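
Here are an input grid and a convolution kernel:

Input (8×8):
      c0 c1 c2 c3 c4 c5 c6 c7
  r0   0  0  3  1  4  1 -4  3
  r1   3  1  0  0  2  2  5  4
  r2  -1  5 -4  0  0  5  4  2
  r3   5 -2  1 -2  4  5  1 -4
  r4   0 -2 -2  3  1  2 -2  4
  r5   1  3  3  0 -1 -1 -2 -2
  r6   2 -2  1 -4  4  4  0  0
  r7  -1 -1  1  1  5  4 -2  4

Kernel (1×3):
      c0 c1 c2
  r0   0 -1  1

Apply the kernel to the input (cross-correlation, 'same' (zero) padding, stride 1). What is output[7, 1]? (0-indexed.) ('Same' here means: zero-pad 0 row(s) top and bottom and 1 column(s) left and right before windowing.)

2

The receptive field on the zero-padded input at this output position is [-1 -1 1]. Elementwise product with the kernel and sum: -1·-1 + 1·1.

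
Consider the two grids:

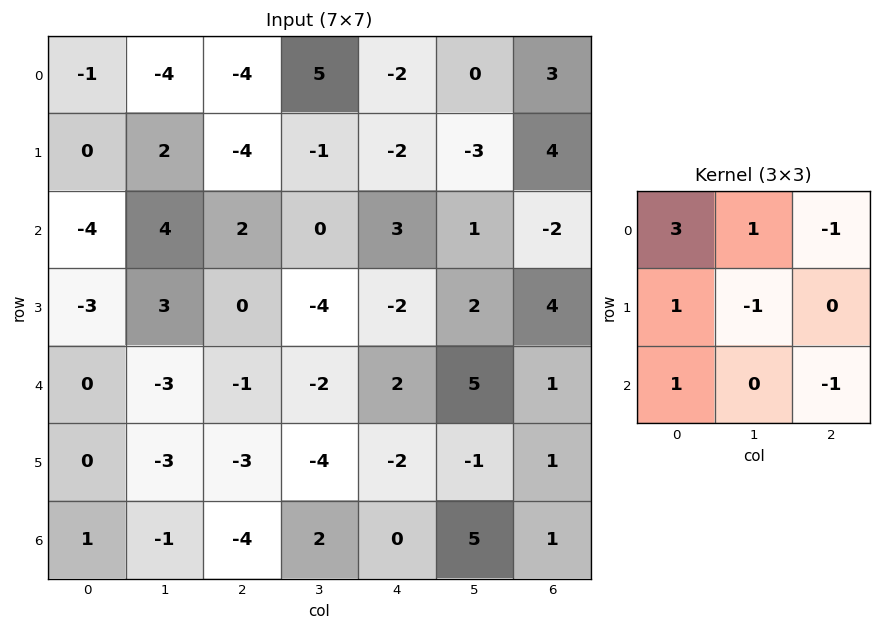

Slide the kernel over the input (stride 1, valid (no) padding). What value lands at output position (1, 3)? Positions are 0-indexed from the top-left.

-11

The receptive field on the input at this output position is [-1 -2 -3 / 0 3 1 / -4 -2 2]. Elementwise product with the kernel and sum: -1·3 + -2·1 + -3·-1 + 0·1 + 3·-1 + -4·1 + 2·-1.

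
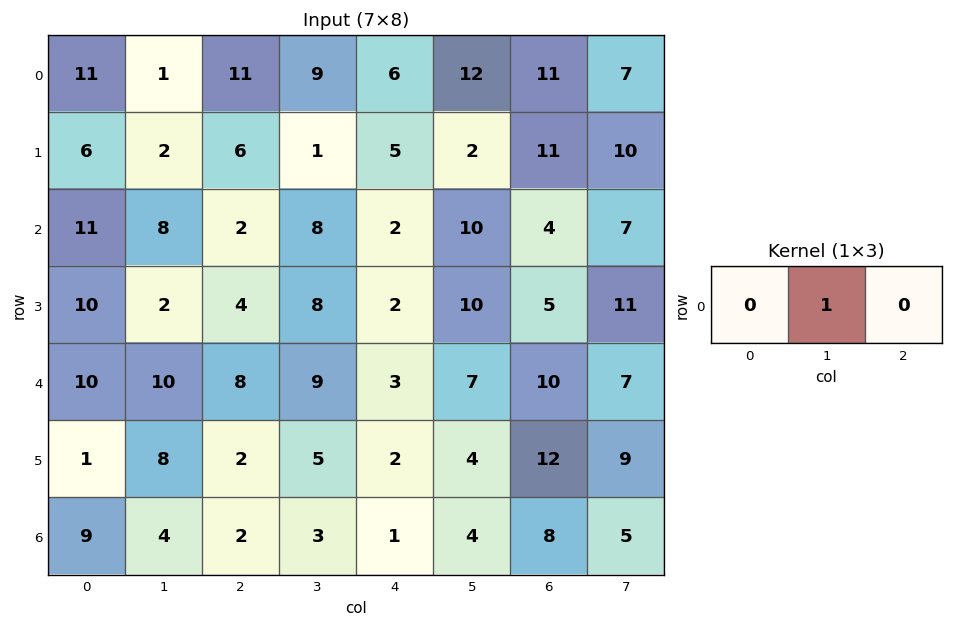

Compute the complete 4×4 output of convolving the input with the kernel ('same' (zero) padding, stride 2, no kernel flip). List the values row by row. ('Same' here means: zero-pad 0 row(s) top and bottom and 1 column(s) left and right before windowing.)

11 11 6 11
11 2 2 4
10 8 3 10
9 2 1 8

Output[0,0]: The receptive field on the zero-padded input at this output position is [0 11 1]. Elementwise product with the kernel and sum: 11·1.
Output[0,1]: The receptive field on the zero-padded input at this output position is [1 11 9]. Elementwise product with the kernel and sum: 11·1.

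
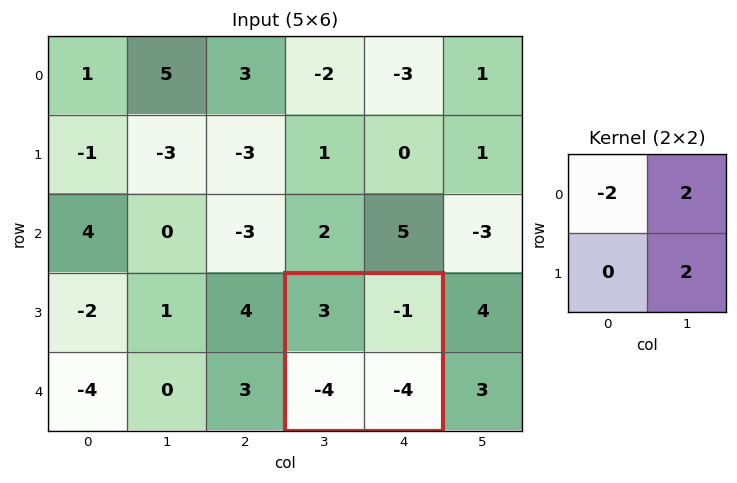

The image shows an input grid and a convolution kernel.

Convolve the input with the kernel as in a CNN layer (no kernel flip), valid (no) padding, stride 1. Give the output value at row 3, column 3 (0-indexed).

The receptive field on the input at this output position is [3 -1 / -4 -4]. Elementwise product with the kernel and sum: 3·-2 + -1·2 + -4·2.

-16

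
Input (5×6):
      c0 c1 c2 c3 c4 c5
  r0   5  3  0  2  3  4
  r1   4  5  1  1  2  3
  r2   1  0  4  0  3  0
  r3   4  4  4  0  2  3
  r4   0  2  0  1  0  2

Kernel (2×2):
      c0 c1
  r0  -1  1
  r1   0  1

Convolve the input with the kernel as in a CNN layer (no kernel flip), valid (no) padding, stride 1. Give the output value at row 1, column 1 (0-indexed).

The receptive field on the input at this output position is [5 1 / 0 4]. Elementwise product with the kernel and sum: 5·-1 + 1·1 + 4·1.

0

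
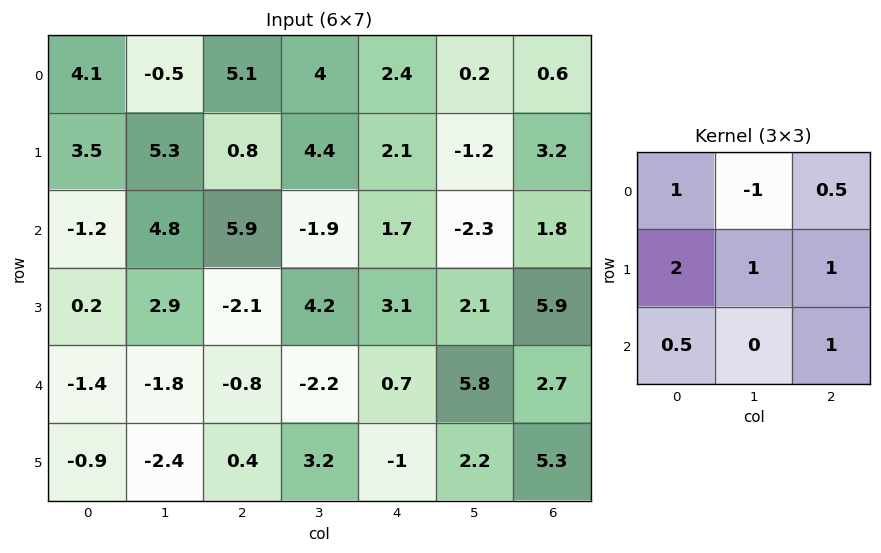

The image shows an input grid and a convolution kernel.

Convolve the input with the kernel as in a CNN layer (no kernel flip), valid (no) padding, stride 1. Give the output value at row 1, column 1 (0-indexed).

The receptive field on the input at this output position is [5.3 0.8 4.4 / 4.8 5.9 -1.9 / 2.9 -2.1 4.2]. Elementwise product with the kernel and sum: 5.3·1 + 0.8·-1 + 4.4·0.5 + 4.8·2 + 5.9·1 + -1.9·1 + 2.9·0.5 + 4.2·1.

25.95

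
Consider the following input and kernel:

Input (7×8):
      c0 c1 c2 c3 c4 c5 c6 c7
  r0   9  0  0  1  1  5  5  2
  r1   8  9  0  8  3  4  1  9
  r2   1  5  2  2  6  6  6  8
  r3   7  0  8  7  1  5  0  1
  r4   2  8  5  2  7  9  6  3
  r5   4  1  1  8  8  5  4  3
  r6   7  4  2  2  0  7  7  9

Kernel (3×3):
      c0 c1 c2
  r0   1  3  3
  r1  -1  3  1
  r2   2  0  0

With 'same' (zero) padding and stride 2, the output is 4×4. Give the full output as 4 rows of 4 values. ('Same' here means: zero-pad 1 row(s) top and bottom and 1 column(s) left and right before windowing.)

Output[0,0]: The receptive field on the zero-padded input at this output position is [0 0 0 / 0 9 0 / 0 8 9]. Elementwise product with the kernel and sum: 0·1 + 0·3 + 0·3 + 0·-1 + 9·3 + 0·1 + 0·2.

27 19 23 20
59 36 65 64
35 56 69 30
40 32 52 49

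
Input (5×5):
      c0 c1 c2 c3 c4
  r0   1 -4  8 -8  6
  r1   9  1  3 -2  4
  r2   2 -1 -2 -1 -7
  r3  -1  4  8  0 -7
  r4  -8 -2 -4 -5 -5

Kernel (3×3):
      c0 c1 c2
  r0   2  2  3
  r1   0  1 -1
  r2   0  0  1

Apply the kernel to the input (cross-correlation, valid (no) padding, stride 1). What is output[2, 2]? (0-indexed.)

The receptive field on the input at this output position is [-2 -1 -7 / 8 0 -7 / -4 -5 -5]. Elementwise product with the kernel and sum: -2·2 + -1·2 + -7·3 + 0·1 + -7·-1 + -5·1.

-25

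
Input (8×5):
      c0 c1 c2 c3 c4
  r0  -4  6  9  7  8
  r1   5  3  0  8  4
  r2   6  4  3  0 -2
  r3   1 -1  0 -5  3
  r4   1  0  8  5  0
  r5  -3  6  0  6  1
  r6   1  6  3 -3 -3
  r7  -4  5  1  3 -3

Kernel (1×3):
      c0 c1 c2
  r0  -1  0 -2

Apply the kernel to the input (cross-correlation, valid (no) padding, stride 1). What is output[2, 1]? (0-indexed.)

The receptive field on the input at this output position is [4 3 0]. Elementwise product with the kernel and sum: 4·-1 + 0·-2.

-4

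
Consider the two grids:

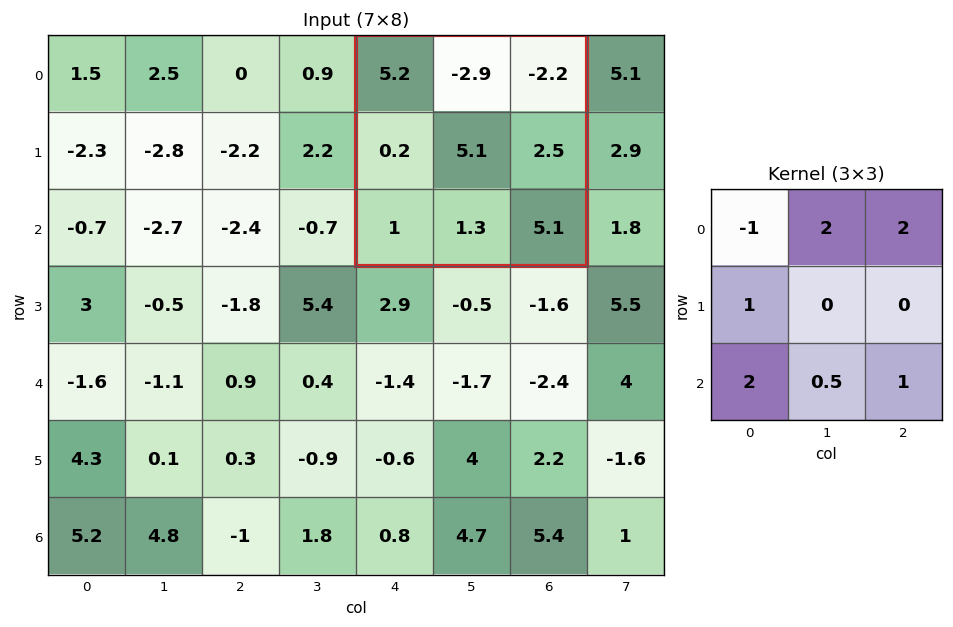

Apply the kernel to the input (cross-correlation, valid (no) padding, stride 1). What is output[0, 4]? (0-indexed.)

The receptive field on the input at this output position is [5.2 -2.9 -2.2 / 0.2 5.1 2.5 / 1 1.3 5.1]. Elementwise product with the kernel and sum: 5.2·-1 + -2.9·2 + -2.2·2 + 0.2·1 + 1·2 + 1.3·0.5 + 5.1·1.

-7.45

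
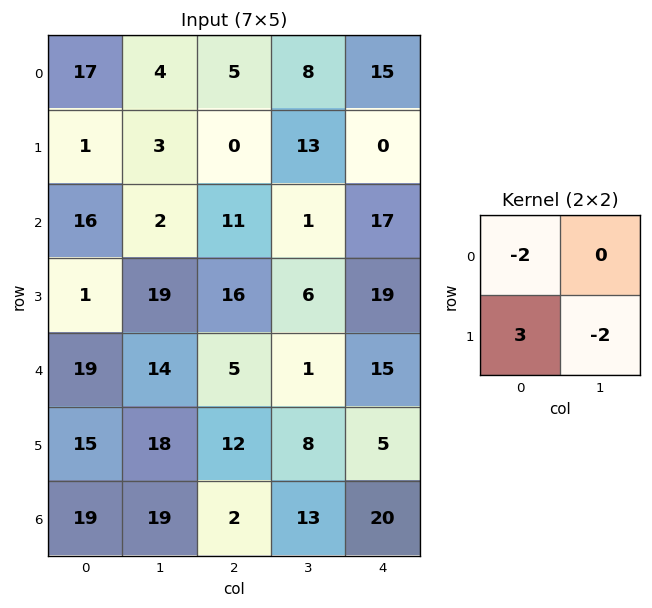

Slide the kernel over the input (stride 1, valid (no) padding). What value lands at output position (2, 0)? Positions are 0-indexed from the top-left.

The receptive field on the input at this output position is [16 2 / 1 19]. Elementwise product with the kernel and sum: 16·-2 + 1·3 + 19·-2.

-67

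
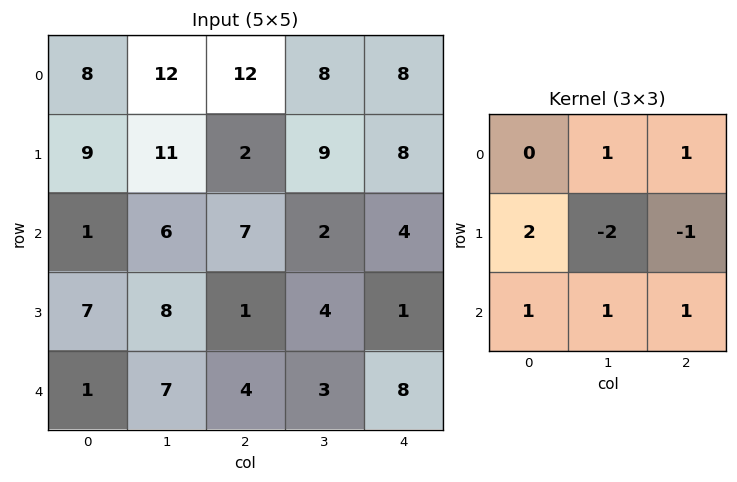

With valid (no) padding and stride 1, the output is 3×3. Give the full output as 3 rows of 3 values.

Output[0,0]: The receptive field on the input at this output position is [8 12 12 / 9 11 2 / 1 6 7]. Elementwise product with the kernel and sum: 12·1 + 12·1 + 9·2 + 11·-2 + 2·-1 + 1·1 + 6·1 + 7·1.
Output[0,1]: The receptive field on the input at this output position is [12 12 8 / 11 2 9 / 6 7 2]. Elementwise product with the kernel and sum: 12·1 + 8·1 + 11·2 + 2·-2 + 9·-1 + 6·1 + 7·1 + 2·1.

32 44 7
12 20 29
22 33 14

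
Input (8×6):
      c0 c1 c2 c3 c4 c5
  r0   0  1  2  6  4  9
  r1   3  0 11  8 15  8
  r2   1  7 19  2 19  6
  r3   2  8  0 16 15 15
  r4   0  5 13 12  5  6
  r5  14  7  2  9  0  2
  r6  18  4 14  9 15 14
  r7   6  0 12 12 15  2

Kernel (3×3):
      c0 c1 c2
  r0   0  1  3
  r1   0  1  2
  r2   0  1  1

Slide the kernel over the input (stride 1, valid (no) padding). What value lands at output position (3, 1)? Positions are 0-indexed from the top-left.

The receptive field on the input at this output position is [8 0 16 / 5 13 12 / 7 2 9]. Elementwise product with the kernel and sum: 0·1 + 16·3 + 13·1 + 12·2 + 2·1 + 9·1.

96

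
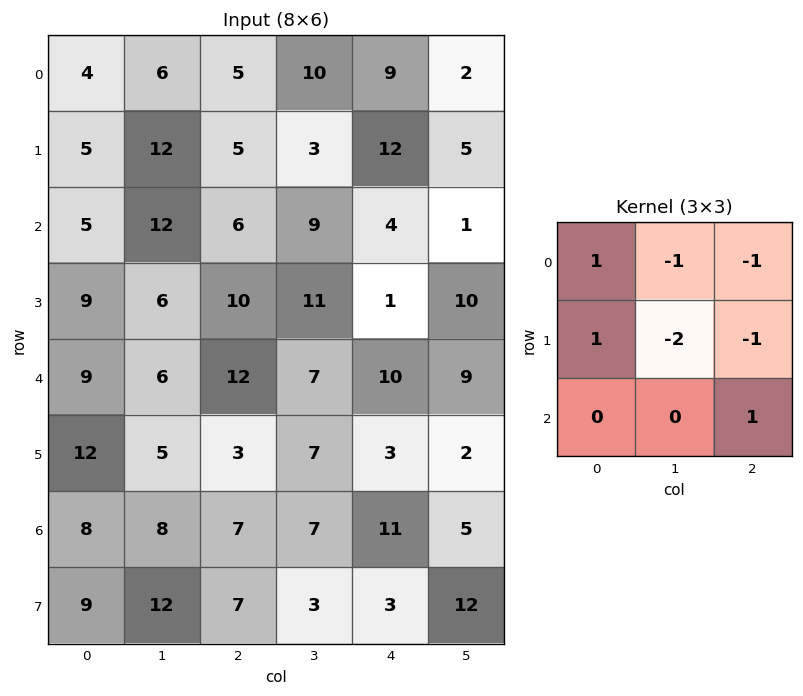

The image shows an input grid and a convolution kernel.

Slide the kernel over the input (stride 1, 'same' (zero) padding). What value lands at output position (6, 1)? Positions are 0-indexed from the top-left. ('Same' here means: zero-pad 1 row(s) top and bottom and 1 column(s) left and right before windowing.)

-4

The receptive field on the zero-padded input at this output position is [12 5 3 / 8 8 7 / 9 12 7]. Elementwise product with the kernel and sum: 12·1 + 5·-1 + 3·-1 + 8·1 + 8·-2 + 7·-1 + 7·1.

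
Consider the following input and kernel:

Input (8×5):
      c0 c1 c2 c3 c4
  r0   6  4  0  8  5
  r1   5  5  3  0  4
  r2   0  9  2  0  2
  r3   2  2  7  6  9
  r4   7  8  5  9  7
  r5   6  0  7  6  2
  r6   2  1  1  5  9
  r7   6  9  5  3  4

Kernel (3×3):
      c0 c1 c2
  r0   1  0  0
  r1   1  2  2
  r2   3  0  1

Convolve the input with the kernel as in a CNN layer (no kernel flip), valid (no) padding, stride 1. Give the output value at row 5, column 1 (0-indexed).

43

The receptive field on the input at this output position is [0 7 6 / 1 1 5 / 9 5 3]. Elementwise product with the kernel and sum: 0·1 + 1·1 + 1·2 + 5·2 + 9·3 + 3·1.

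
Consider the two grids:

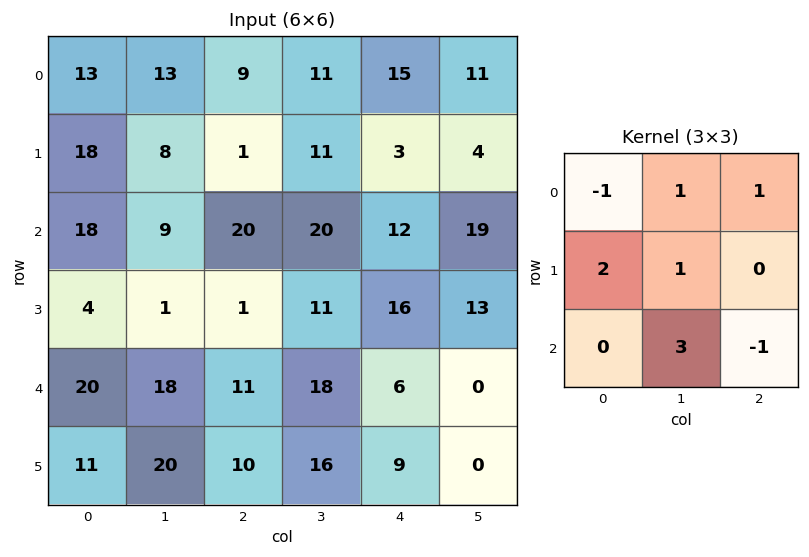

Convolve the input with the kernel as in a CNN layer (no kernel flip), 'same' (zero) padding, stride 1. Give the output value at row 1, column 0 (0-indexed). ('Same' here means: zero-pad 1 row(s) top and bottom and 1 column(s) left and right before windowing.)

89

The receptive field on the zero-padded input at this output position is [0 13 13 / 0 18 8 / 0 18 9]. Elementwise product with the kernel and sum: 0·-1 + 13·1 + 13·1 + 0·2 + 18·1 + 18·3 + 9·-1.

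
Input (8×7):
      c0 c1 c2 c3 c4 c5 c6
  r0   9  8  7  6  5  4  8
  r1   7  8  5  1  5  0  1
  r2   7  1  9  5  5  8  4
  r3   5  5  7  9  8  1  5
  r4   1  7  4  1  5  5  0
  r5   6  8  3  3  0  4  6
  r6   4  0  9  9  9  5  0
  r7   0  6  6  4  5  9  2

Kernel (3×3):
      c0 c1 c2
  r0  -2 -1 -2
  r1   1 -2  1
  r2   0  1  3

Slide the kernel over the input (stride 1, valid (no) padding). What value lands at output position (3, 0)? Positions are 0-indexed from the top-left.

The receptive field on the input at this output position is [5 5 7 / 1 7 4 / 6 8 3]. Elementwise product with the kernel and sum: 5·-2 + 5·-1 + 7·-2 + 1·1 + 7·-2 + 4·1 + 8·1 + 3·3.

-21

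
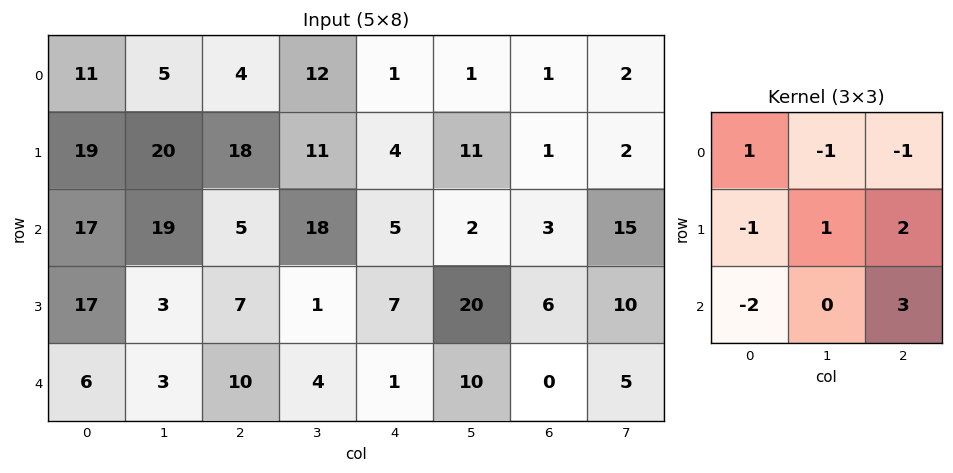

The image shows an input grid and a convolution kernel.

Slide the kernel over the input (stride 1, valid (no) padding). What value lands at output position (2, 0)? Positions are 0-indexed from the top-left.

11

The receptive field on the input at this output position is [17 19 5 / 17 3 7 / 6 3 10]. Elementwise product with the kernel and sum: 17·1 + 19·-1 + 5·-1 + 17·-1 + 3·1 + 7·2 + 6·-2 + 10·3.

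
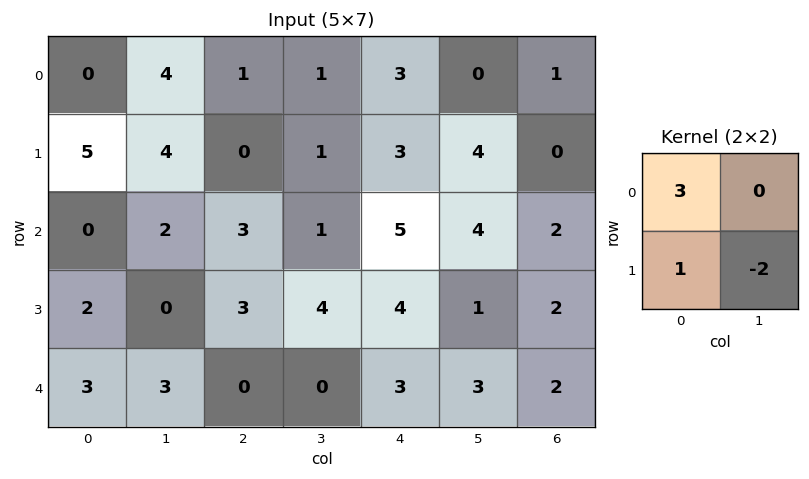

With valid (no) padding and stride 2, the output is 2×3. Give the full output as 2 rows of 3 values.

Output[0,0]: The receptive field on the input at this output position is [0 4 / 5 4]. Elementwise product with the kernel and sum: 0·3 + 5·1 + 4·-2.
Output[0,1]: The receptive field on the input at this output position is [1 1 / 0 1]. Elementwise product with the kernel and sum: 1·3 + 0·1 + 1·-2.

-3 1 4
2 4 17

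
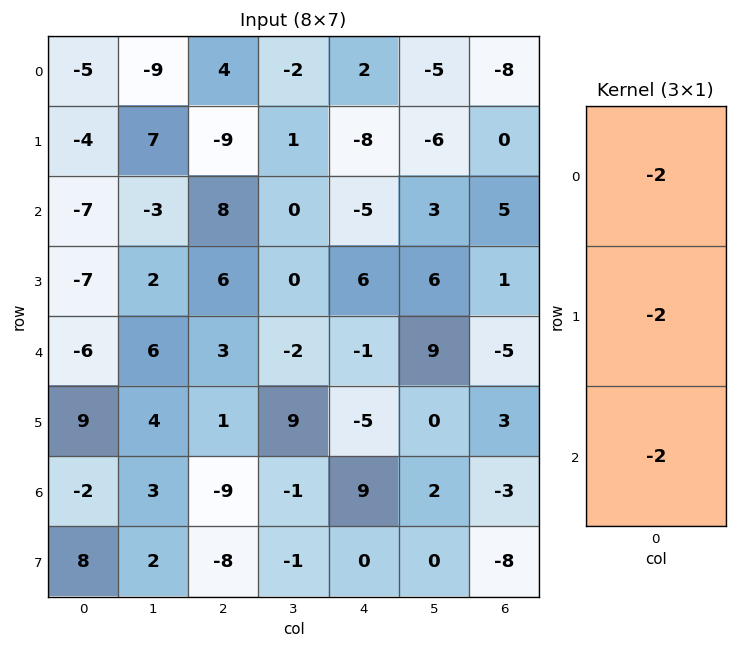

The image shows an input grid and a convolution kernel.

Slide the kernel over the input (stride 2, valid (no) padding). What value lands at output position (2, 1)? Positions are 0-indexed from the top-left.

10

The receptive field on the input at this output position is [3 / 1 / -9]. Elementwise product with the kernel and sum: 3·-2 + 1·-2 + -9·-2.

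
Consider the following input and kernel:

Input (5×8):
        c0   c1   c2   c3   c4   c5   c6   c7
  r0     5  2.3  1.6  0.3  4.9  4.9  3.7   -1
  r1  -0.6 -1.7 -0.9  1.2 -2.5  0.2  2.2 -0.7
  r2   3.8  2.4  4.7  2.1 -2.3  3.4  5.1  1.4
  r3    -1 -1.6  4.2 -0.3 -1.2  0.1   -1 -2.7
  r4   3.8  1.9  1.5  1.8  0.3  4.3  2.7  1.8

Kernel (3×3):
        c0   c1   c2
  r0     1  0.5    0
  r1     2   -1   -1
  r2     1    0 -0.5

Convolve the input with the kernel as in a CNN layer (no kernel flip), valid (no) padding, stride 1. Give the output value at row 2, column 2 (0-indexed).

17

The receptive field on the input at this output position is [4.7 2.1 -2.3 / 4.2 -0.3 -1.2 / 1.5 1.8 0.3]. Elementwise product with the kernel and sum: 4.7·1 + 2.1·0.5 + 4.2·2 + -0.3·-1 + -1.2·-1 + 1.5·1 + 0.3·-0.5.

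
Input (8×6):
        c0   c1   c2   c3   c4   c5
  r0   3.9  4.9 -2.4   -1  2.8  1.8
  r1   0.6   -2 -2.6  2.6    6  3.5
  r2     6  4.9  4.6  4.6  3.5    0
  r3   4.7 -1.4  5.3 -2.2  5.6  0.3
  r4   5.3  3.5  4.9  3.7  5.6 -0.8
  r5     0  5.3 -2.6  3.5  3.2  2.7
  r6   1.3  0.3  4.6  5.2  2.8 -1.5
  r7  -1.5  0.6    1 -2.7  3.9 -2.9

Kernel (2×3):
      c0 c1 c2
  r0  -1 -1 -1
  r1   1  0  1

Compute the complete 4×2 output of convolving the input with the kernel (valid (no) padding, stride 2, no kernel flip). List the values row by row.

-8.4 4
-5.5 -1.8
-16.3 -13.6
-6.7 -7.7

Output[0,0]: The receptive field on the input at this output position is [3.9 4.9 -2.4 / 0.6 -2 -2.6]. Elementwise product with the kernel and sum: 3.9·-1 + 4.9·-1 + -2.4·-1 + 0.6·1 + -2.6·1.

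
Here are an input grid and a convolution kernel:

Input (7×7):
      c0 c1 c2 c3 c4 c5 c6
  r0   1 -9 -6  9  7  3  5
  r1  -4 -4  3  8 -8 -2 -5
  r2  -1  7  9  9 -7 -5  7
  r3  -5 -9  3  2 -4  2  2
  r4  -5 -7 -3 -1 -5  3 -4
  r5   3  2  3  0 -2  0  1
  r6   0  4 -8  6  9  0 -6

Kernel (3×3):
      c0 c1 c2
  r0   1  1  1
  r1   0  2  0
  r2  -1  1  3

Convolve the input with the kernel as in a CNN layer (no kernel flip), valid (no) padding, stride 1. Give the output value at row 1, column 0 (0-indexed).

14

The receptive field on the input at this output position is [-4 -4 3 / -1 7 9 / -5 -9 3]. Elementwise product with the kernel and sum: -4·1 + -4·1 + 3·1 + 7·2 + -5·-1 + -9·1 + 3·3.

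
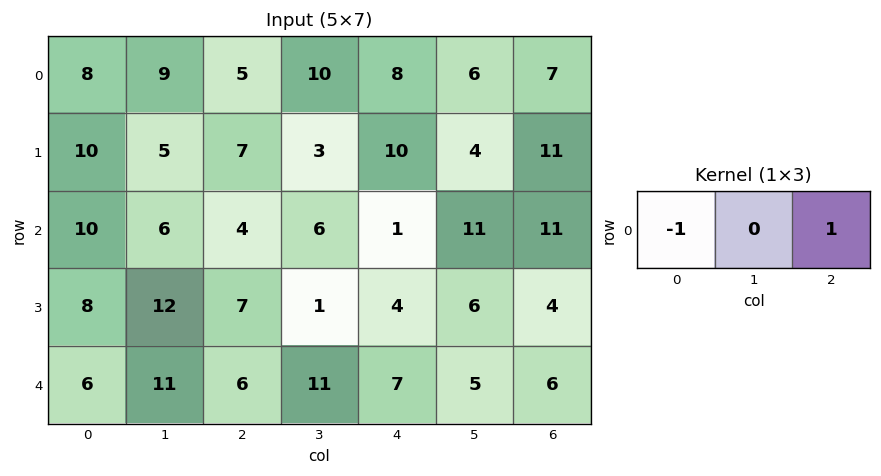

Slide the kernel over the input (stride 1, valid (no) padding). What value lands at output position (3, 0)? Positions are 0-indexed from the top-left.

-1

The receptive field on the input at this output position is [8 12 7]. Elementwise product with the kernel and sum: 8·-1 + 7·1.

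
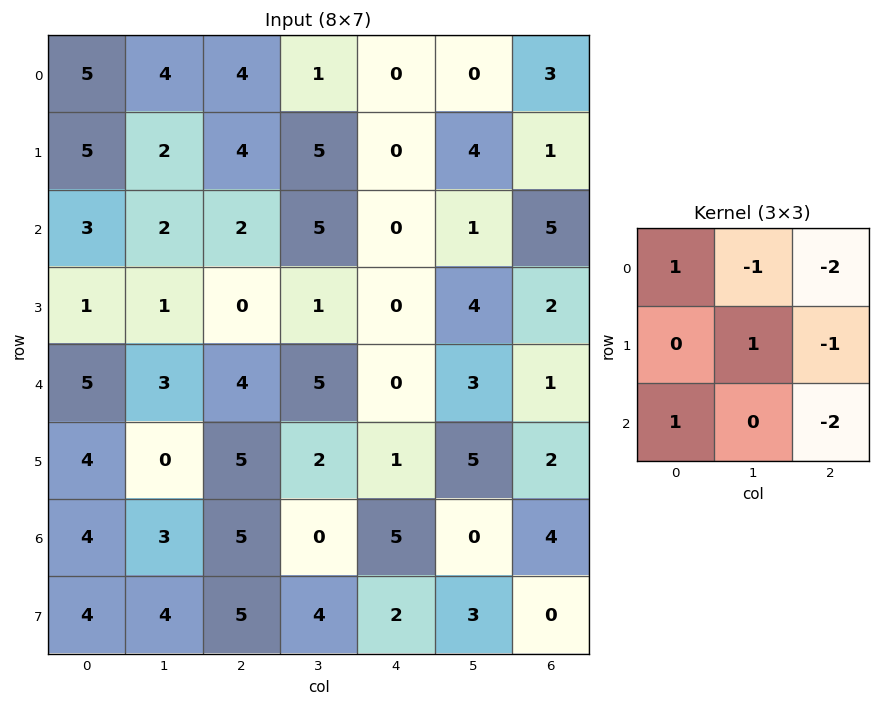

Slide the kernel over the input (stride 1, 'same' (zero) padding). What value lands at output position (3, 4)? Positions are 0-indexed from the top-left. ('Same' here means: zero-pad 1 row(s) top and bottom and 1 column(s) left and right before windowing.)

-2

The receptive field on the zero-padded input at this output position is [5 0 1 / 1 0 4 / 5 0 3]. Elementwise product with the kernel and sum: 5·1 + 0·-1 + 1·-2 + 0·1 + 4·-1 + 5·1 + 3·-2.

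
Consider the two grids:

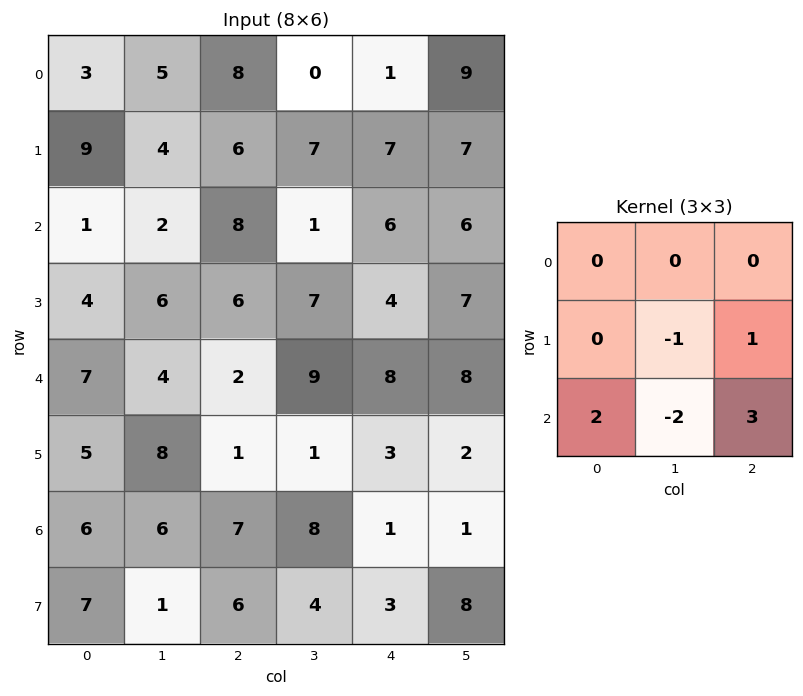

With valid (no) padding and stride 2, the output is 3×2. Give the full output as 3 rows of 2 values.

24 32
12 7
14 3

Output[0,0]: The receptive field on the input at this output position is [3 5 8 / 9 4 6 / 1 2 8]. Elementwise product with the kernel and sum: 4·-1 + 6·1 + 1·2 + 2·-2 + 8·3.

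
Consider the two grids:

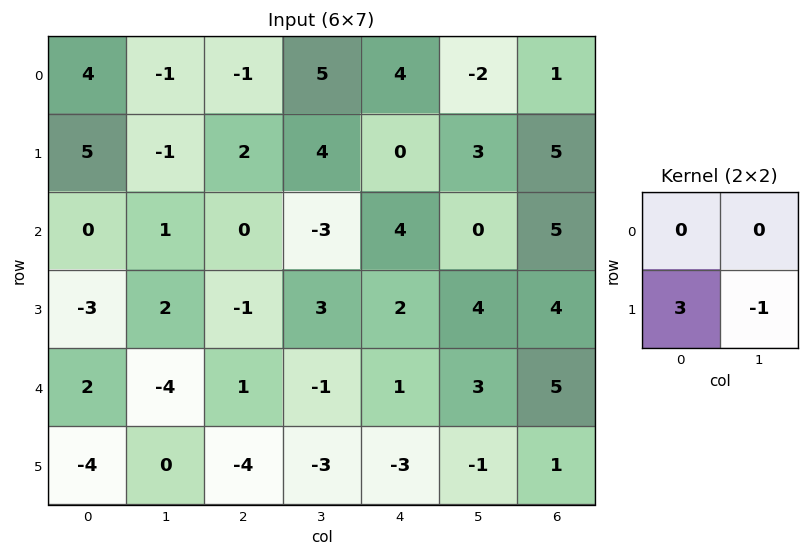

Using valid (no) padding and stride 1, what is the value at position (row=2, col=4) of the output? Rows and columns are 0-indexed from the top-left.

The receptive field on the input at this output position is [4 0 / 2 4]. Elementwise product with the kernel and sum: 2·3 + 4·-1.

2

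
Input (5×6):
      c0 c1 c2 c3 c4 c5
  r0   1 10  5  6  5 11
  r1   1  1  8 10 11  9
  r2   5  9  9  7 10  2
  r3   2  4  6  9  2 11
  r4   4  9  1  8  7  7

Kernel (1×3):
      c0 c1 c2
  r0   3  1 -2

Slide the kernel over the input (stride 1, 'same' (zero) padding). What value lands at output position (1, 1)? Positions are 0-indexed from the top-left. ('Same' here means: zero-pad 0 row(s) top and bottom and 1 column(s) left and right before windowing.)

-12

The receptive field on the zero-padded input at this output position is [1 1 8]. Elementwise product with the kernel and sum: 1·3 + 1·1 + 8·-2.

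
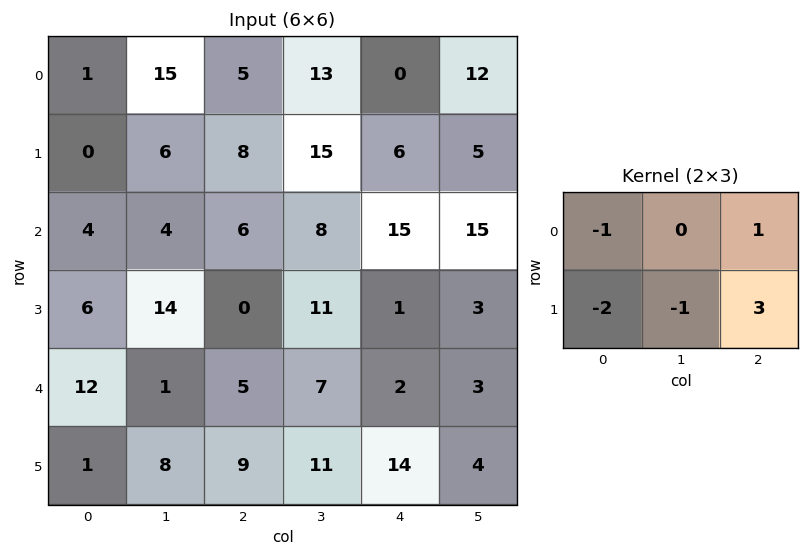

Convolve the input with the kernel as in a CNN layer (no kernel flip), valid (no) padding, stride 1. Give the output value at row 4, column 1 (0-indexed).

14

The receptive field on the input at this output position is [1 5 7 / 8 9 11]. Elementwise product with the kernel and sum: 1·-1 + 7·1 + 8·-2 + 9·-1 + 11·3.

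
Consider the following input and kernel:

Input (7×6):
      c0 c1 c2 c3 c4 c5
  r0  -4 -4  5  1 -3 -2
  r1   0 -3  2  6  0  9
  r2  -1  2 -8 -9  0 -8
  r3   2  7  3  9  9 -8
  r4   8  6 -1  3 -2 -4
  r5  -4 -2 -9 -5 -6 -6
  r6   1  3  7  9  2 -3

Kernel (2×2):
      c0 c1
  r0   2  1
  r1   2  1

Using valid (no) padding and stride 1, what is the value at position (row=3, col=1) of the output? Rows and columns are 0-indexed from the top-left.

The receptive field on the input at this output position is [7 3 / 6 -1]. Elementwise product with the kernel and sum: 7·2 + 3·1 + 6·2 + -1·1.

28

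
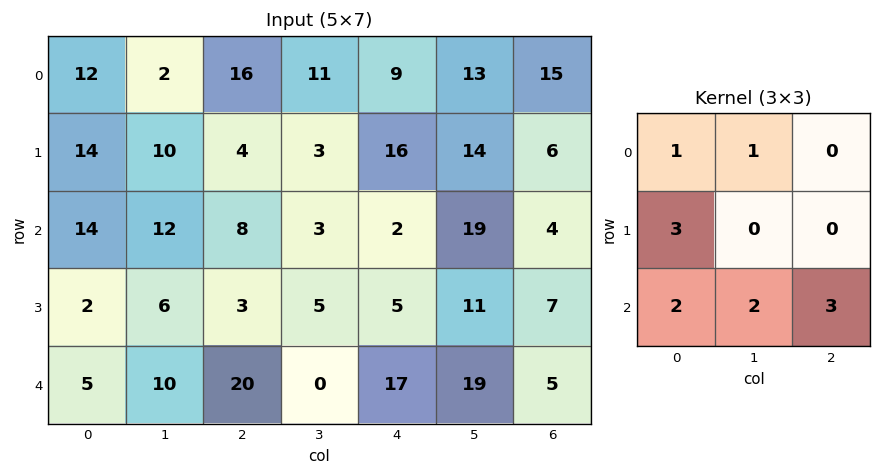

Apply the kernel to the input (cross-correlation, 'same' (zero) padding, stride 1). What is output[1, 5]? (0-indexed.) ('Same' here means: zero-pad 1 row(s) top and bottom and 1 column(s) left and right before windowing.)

124

The receptive field on the zero-padded input at this output position is [9 13 15 / 16 14 6 / 2 19 4]. Elementwise product with the kernel and sum: 9·1 + 13·1 + 16·3 + 2·2 + 19·2 + 4·3.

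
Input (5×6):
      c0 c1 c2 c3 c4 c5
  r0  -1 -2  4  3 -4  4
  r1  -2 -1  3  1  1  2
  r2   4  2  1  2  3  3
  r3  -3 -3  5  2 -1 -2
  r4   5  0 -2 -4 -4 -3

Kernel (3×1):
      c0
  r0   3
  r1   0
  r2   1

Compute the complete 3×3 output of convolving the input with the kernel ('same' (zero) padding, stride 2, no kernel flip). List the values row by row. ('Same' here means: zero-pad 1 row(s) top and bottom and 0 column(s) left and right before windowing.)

-2 3 1
-9 14 2
-9 15 -3

Output[0,0]: The receptive field on the zero-padded input at this output position is [0 / -1 / -2]. Elementwise product with the kernel and sum: 0·3 + -2·1.
Output[0,1]: The receptive field on the zero-padded input at this output position is [0 / 4 / 3]. Elementwise product with the kernel and sum: 0·3 + 3·1.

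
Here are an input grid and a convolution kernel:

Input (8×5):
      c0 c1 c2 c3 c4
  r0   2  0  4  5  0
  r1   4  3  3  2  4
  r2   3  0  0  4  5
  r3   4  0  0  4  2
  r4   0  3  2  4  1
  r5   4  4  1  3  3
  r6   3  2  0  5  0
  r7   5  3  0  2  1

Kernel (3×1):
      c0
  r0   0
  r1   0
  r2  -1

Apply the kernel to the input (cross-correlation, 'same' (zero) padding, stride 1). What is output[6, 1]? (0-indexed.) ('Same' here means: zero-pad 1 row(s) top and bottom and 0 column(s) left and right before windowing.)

The receptive field on the zero-padded input at this output position is [4 / 2 / 3]. Elementwise product with the kernel and sum: 3·-1.

-3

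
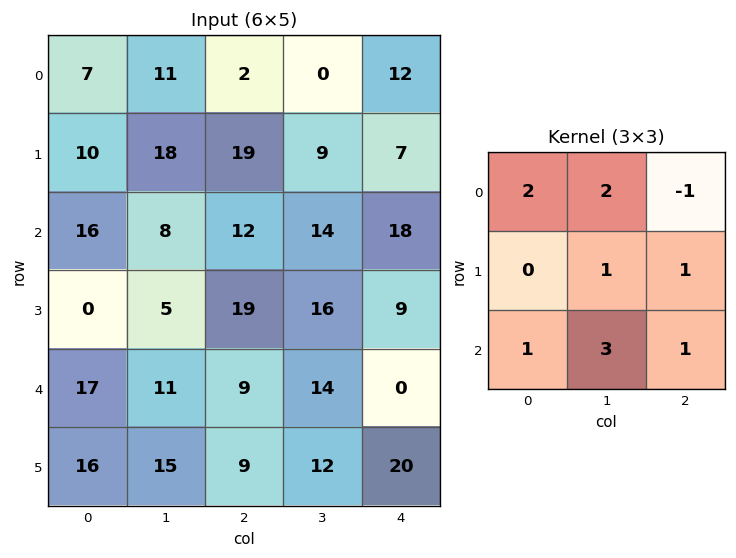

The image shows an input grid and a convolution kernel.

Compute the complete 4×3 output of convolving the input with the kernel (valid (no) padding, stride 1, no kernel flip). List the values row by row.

Output[0,0]: The receptive field on the input at this output position is [7 11 2 / 10 18 19 / 16 8 12]. Elementwise product with the kernel and sum: 7·2 + 11·2 + 2·-1 + 18·1 + 19·1 + 16·1 + 8·3 + 12·1.

123 112 80
91 169 157
119 113 110
81 109 140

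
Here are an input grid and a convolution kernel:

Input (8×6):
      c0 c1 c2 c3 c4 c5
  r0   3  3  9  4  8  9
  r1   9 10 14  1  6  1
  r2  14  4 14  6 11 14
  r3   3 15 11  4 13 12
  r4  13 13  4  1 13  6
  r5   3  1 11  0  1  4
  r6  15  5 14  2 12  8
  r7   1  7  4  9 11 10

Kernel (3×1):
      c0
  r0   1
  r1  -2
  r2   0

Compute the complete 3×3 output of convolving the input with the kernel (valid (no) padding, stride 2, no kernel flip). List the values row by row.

-15 -19 -4
8 -8 -15
7 -18 11

Output[0,0]: The receptive field on the input at this output position is [3 / 9 / 14]. Elementwise product with the kernel and sum: 3·1 + 9·-2.
Output[0,1]: The receptive field on the input at this output position is [9 / 14 / 14]. Elementwise product with the kernel and sum: 9·1 + 14·-2.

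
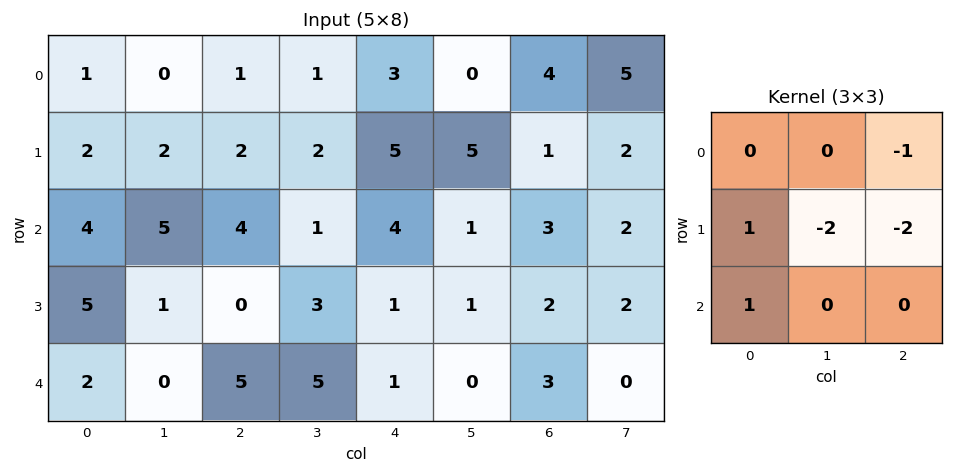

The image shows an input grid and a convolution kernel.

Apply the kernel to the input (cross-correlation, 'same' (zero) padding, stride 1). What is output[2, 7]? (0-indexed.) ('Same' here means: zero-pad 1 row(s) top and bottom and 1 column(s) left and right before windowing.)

The receptive field on the zero-padded input at this output position is [1 2 0 / 3 2 0 / 2 2 0]. Elementwise product with the kernel and sum: 0·-1 + 3·1 + 2·-2 + 0·-2 + 2·1.

1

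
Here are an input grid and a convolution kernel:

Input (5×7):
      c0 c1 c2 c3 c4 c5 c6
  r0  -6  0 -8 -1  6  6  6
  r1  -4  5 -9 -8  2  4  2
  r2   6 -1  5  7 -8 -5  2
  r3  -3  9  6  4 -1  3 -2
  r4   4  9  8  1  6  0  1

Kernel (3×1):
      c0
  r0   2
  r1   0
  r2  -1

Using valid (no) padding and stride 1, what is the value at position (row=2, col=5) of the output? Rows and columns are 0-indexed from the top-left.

-10

The receptive field on the input at this output position is [-5 / 3 / 0]. Elementwise product with the kernel and sum: -5·2 + 0·-1.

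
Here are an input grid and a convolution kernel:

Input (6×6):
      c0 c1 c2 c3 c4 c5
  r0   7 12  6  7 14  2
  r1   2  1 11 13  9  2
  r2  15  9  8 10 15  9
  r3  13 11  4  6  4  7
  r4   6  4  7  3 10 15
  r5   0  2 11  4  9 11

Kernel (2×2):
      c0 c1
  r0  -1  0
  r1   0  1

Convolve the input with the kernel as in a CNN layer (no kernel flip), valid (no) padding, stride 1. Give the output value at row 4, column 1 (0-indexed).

7

The receptive field on the input at this output position is [4 7 / 2 11]. Elementwise product with the kernel and sum: 4·-1 + 11·1.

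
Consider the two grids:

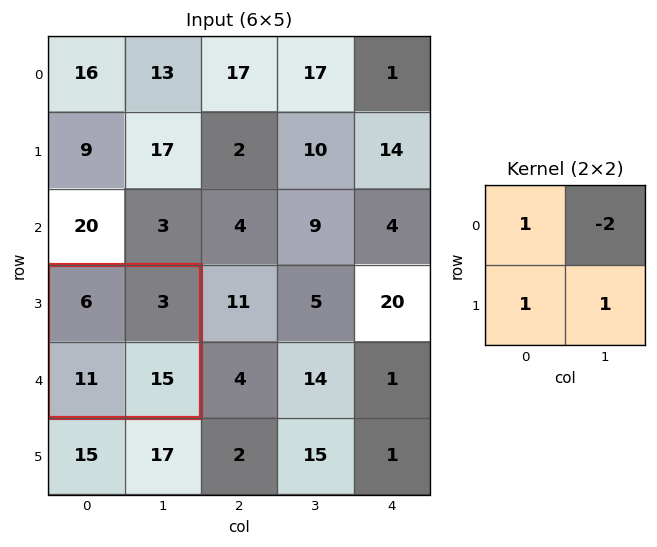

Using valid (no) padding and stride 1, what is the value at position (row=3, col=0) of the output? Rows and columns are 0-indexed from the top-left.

The receptive field on the input at this output position is [6 3 / 11 15]. Elementwise product with the kernel and sum: 6·1 + 3·-2 + 11·1 + 15·1.

26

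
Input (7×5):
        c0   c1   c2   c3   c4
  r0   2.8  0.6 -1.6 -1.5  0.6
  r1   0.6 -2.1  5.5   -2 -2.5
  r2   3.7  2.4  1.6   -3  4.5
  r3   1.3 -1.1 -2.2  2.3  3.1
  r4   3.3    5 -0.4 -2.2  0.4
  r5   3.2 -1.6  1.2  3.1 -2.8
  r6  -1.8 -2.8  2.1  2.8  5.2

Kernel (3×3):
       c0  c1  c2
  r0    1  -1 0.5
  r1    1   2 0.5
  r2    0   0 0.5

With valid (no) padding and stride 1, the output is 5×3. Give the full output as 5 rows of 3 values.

Output[0,0]: The receptive field on the input at this output position is [2.8 0.6 -1.6 / 0.6 -2.1 5.5 / 3.7 2.4 1.6]. Elementwise product with the kernel and sum: 2.8·1 + 0.6·-1 + -1.6·0.5 + 0.6·1 + -2.1·2 + 5.5·0.5 + 1.6·0.5.

1.35 7.85 2.7
13.65 -3.35 5.65
-0.1 -6.15 11
15 6.9 -8.95
-0.25 8.05 10.6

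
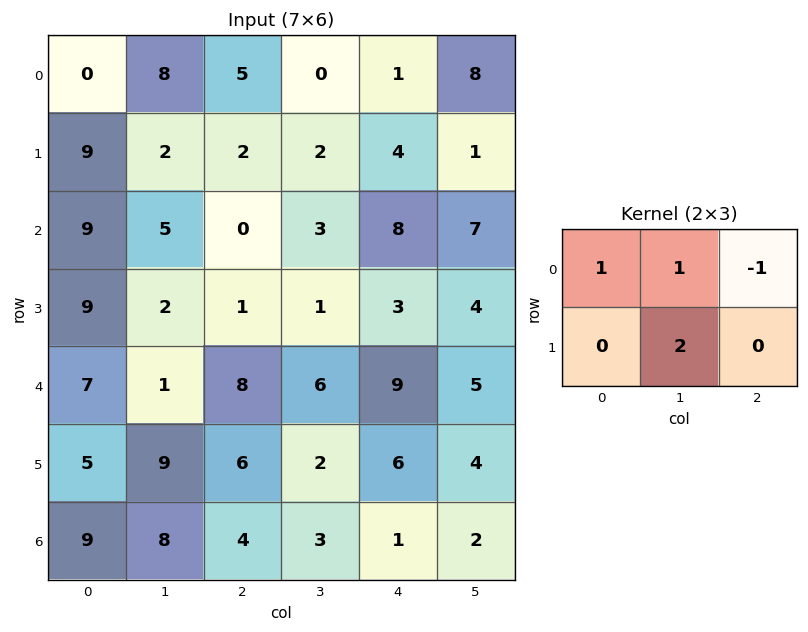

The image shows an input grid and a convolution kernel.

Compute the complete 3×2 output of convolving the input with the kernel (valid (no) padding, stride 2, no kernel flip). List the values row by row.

7 8
18 -3
18 9

Output[0,0]: The receptive field on the input at this output position is [0 8 5 / 9 2 2]. Elementwise product with the kernel and sum: 0·1 + 8·1 + 5·-1 + 2·2.
Output[0,1]: The receptive field on the input at this output position is [5 0 1 / 2 2 4]. Elementwise product with the kernel and sum: 5·1 + 0·1 + 1·-1 + 2·2.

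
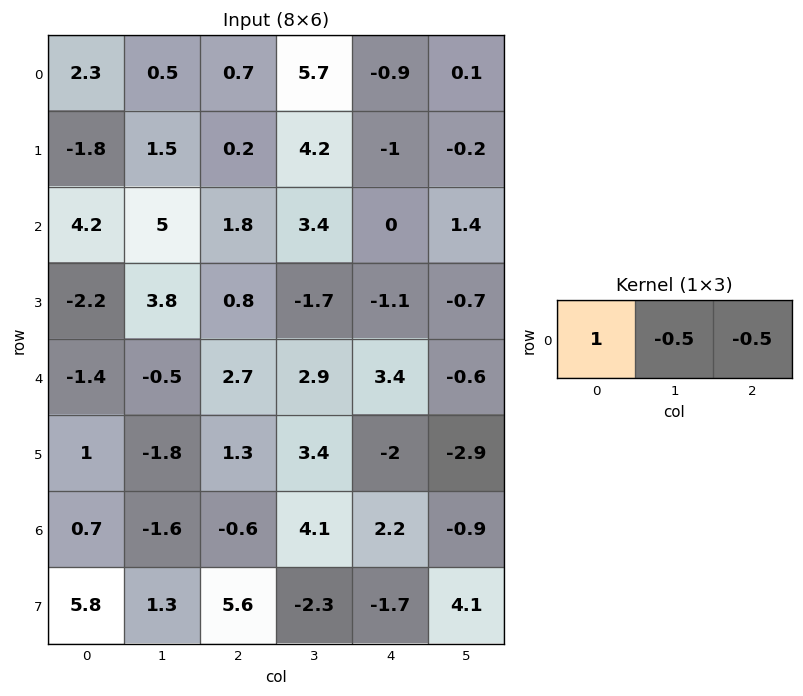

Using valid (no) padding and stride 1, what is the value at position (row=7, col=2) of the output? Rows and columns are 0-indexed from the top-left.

7.6

The receptive field on the input at this output position is [5.6 -2.3 -1.7]. Elementwise product with the kernel and sum: 5.6·1 + -2.3·-0.5 + -1.7·-0.5.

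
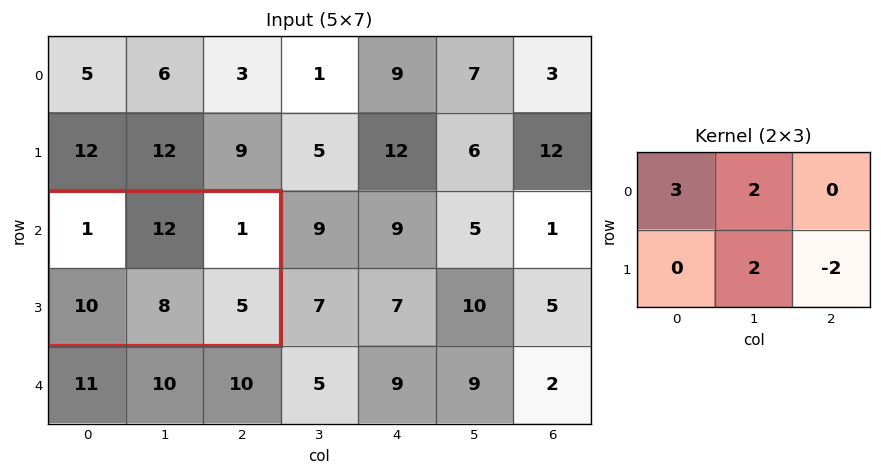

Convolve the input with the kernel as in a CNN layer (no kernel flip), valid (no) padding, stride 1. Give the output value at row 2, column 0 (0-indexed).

33

The receptive field on the input at this output position is [1 12 1 / 10 8 5]. Elementwise product with the kernel and sum: 1·3 + 12·2 + 8·2 + 5·-2.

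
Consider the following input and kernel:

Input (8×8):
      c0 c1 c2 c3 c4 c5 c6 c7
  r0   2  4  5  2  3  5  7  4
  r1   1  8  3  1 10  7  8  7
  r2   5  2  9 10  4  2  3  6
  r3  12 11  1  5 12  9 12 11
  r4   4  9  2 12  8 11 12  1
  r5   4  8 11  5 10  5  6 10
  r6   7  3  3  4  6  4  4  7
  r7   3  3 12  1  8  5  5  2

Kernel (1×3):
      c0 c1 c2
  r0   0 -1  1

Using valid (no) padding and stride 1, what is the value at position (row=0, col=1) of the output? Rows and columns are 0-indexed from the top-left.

The receptive field on the input at this output position is [4 5 2]. Elementwise product with the kernel and sum: 5·-1 + 2·1.

-3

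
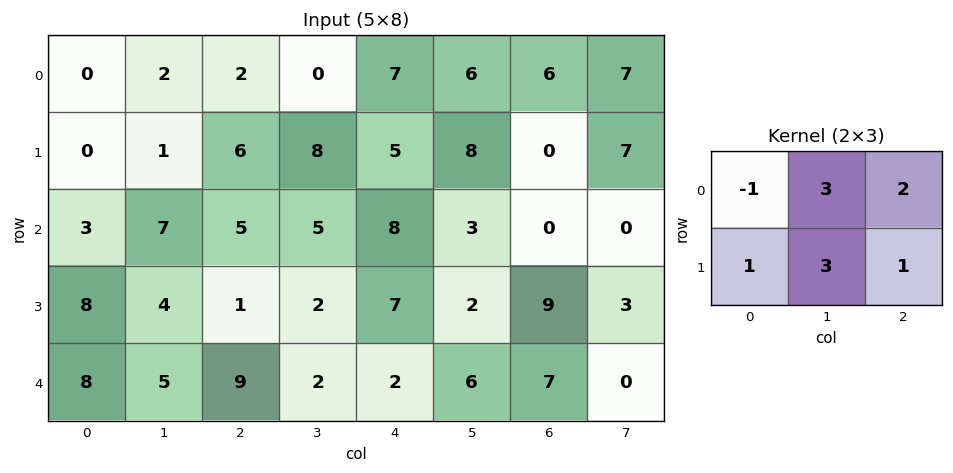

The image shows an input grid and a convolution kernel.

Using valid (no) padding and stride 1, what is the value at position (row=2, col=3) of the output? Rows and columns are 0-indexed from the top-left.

The receptive field on the input at this output position is [5 8 3 / 2 7 2]. Elementwise product with the kernel and sum: 5·-1 + 8·3 + 3·2 + 2·1 + 7·3 + 2·1.

50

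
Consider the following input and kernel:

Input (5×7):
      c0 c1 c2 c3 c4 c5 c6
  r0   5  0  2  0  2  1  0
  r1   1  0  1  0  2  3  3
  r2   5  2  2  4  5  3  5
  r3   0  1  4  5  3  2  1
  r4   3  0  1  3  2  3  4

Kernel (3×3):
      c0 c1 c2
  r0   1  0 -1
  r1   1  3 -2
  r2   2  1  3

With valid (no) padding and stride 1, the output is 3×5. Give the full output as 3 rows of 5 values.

20 21 20 21 35
20 21 25 29 14
7 11 21 28 26

Output[0,0]: The receptive field on the input at this output position is [5 0 2 / 1 0 1 / 5 2 2]. Elementwise product with the kernel and sum: 5·1 + 2·-1 + 1·1 + 0·3 + 1·-2 + 5·2 + 2·1 + 2·3.
Output[0,1]: The receptive field on the input at this output position is [0 2 0 / 0 1 0 / 2 2 4]. Elementwise product with the kernel and sum: 0·1 + 0·-1 + 0·1 + 1·3 + 0·-2 + 2·2 + 2·1 + 4·3.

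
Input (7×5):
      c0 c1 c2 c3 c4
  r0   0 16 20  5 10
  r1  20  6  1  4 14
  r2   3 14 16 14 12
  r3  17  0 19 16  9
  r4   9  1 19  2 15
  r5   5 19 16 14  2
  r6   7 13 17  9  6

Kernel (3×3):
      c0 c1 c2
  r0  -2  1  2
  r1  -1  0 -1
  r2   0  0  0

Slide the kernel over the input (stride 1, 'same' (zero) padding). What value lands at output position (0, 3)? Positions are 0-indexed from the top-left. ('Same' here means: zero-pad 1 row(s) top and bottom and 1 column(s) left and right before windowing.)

-30

The receptive field on the zero-padded input at this output position is [0 0 0 / 20 5 10 / 1 4 14]. Elementwise product with the kernel and sum: 0·-2 + 0·1 + 0·2 + 20·-1 + 10·-1.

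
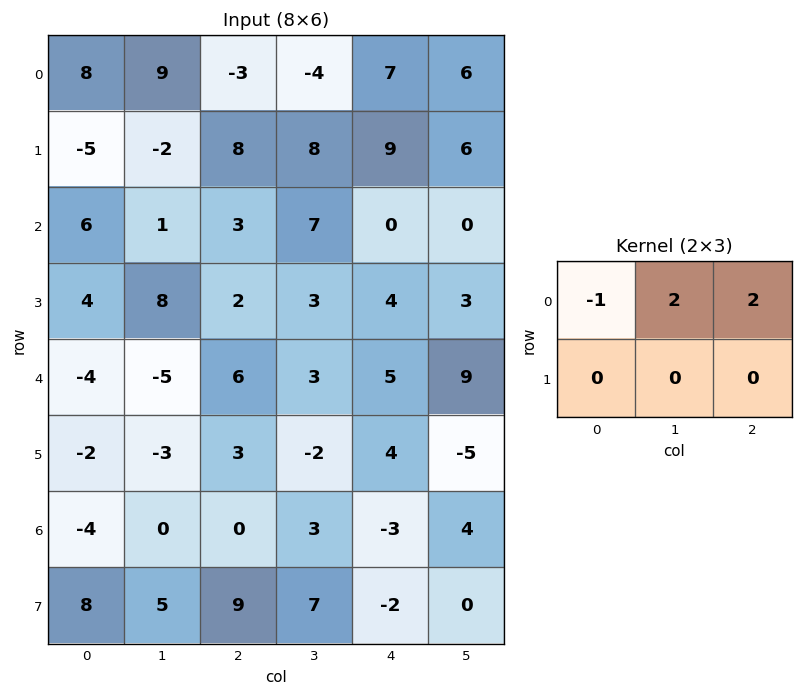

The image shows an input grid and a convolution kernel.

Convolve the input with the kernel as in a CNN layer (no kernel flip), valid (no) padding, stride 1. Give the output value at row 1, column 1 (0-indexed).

The receptive field on the input at this output position is [-2 8 8 / 1 3 7]. Elementwise product with the kernel and sum: -2·-1 + 8·2 + 8·2.

34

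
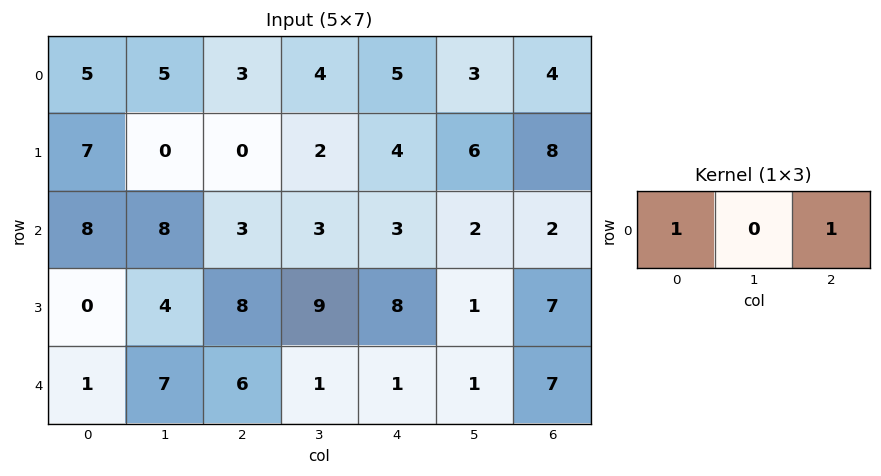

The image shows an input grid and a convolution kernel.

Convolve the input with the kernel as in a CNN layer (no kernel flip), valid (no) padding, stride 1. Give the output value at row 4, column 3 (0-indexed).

2

The receptive field on the input at this output position is [1 1 1]. Elementwise product with the kernel and sum: 1·1 + 1·1.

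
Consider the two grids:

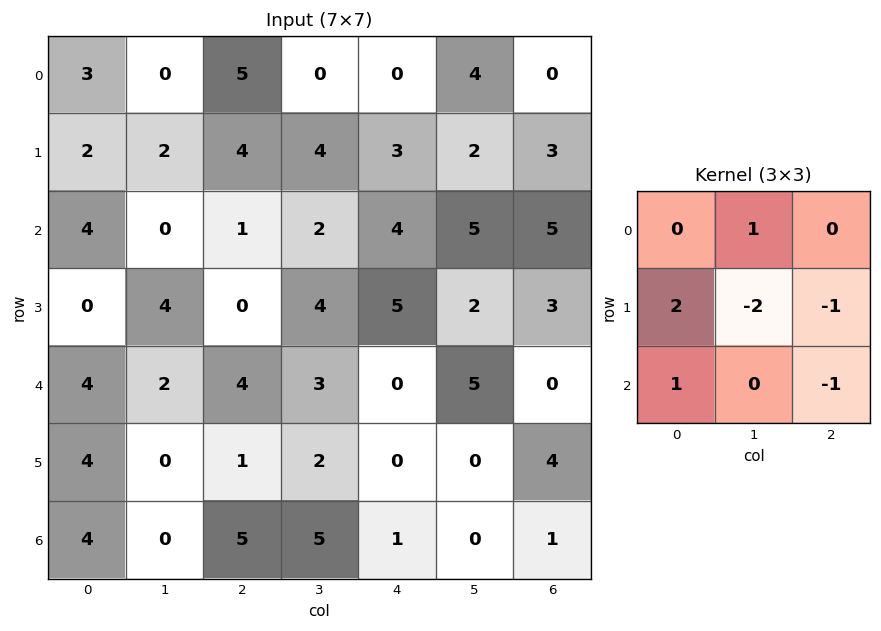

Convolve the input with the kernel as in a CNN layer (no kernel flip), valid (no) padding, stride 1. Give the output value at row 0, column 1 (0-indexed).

-5

The receptive field on the input at this output position is [0 5 0 / 2 4 4 / 0 1 2]. Elementwise product with the kernel and sum: 5·1 + 2·2 + 4·-2 + 4·-1 + 0·1 + 2·-1.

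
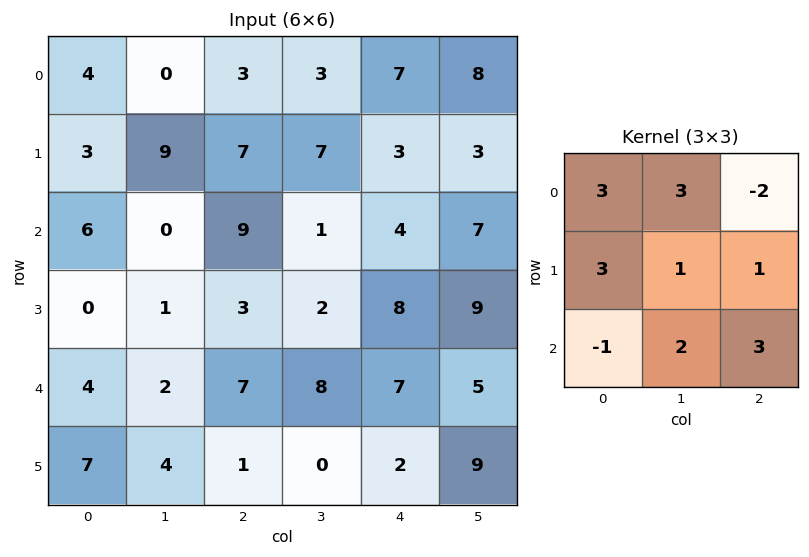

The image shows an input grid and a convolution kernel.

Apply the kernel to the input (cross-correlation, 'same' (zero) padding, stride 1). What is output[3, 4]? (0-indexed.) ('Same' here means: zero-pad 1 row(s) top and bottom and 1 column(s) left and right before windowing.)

The receptive field on the zero-padded input at this output position is [1 4 7 / 2 8 9 / 8 7 5]. Elementwise product with the kernel and sum: 1·3 + 4·3 + 7·-2 + 2·3 + 8·1 + 9·1 + 8·-1 + 7·2 + 5·3.

45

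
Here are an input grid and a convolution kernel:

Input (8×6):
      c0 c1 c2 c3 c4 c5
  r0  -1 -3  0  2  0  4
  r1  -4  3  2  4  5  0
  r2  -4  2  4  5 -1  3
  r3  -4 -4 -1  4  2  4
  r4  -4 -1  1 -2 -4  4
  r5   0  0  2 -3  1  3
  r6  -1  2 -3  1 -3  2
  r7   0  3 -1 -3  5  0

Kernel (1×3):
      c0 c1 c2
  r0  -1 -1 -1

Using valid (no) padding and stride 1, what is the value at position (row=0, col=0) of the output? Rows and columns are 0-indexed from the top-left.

4

The receptive field on the input at this output position is [-1 -3 0]. Elementwise product with the kernel and sum: -1·-1 + -3·-1 + 0·-1.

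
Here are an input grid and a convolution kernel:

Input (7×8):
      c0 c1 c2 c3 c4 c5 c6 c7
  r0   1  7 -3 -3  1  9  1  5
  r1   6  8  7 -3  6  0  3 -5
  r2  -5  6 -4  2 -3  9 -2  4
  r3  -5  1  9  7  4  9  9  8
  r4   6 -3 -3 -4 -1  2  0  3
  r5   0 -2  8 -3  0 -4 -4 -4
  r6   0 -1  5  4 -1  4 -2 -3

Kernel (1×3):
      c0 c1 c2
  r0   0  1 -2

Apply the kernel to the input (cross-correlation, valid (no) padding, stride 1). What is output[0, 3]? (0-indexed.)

-17

The receptive field on the input at this output position is [-3 1 9]. Elementwise product with the kernel and sum: 1·1 + 9·-2.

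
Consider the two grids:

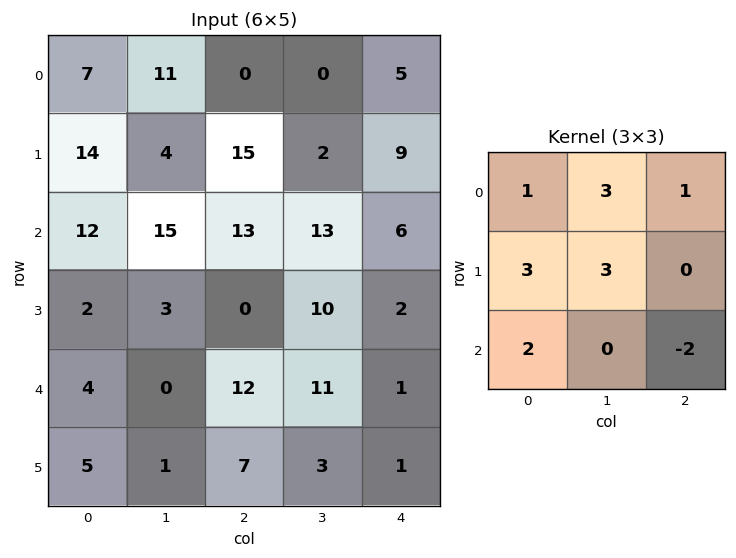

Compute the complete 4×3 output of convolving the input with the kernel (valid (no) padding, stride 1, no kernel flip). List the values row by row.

92 72 70
126 121 104
69 54 110
19 45 113

Output[0,0]: The receptive field on the input at this output position is [7 11 0 / 14 4 15 / 12 15 13]. Elementwise product with the kernel and sum: 7·1 + 11·3 + 0·1 + 14·3 + 4·3 + 12·2 + 13·-2.
Output[0,1]: The receptive field on the input at this output position is [11 0 0 / 4 15 2 / 15 13 13]. Elementwise product with the kernel and sum: 11·1 + 0·3 + 0·1 + 4·3 + 15·3 + 15·2 + 13·-2.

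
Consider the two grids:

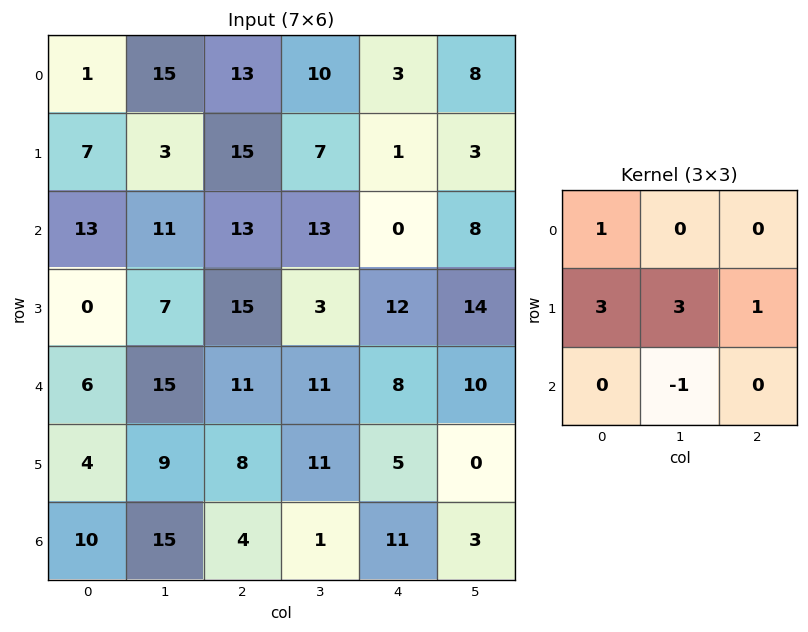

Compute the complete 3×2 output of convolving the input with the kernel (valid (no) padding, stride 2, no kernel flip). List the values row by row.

Output[0,0]: The receptive field on the input at this output position is [1 15 13 / 7 3 15 / 13 11 13]. Elementwise product with the kernel and sum: 1·1 + 7·3 + 3·3 + 15·1 + 11·-1.
Output[0,1]: The receptive field on the input at this output position is [13 10 3 / 15 7 1 / 13 13 0]. Elementwise product with the kernel and sum: 13·1 + 15·3 + 7·3 + 1·1 + 13·-1.

35 67
34 68
38 72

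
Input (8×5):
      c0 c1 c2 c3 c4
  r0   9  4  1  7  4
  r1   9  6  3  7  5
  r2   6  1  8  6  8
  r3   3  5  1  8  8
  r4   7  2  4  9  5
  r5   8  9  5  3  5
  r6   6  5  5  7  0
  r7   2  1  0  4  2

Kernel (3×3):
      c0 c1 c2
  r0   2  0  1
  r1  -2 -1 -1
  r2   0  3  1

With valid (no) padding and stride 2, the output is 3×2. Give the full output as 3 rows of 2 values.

3 14
18 38
8 16

Output[0,0]: The receptive field on the input at this output position is [9 4 1 / 9 6 3 / 6 1 8]. Elementwise product with the kernel and sum: 9·2 + 1·1 + 9·-2 + 6·-1 + 3·-1 + 1·3 + 8·1.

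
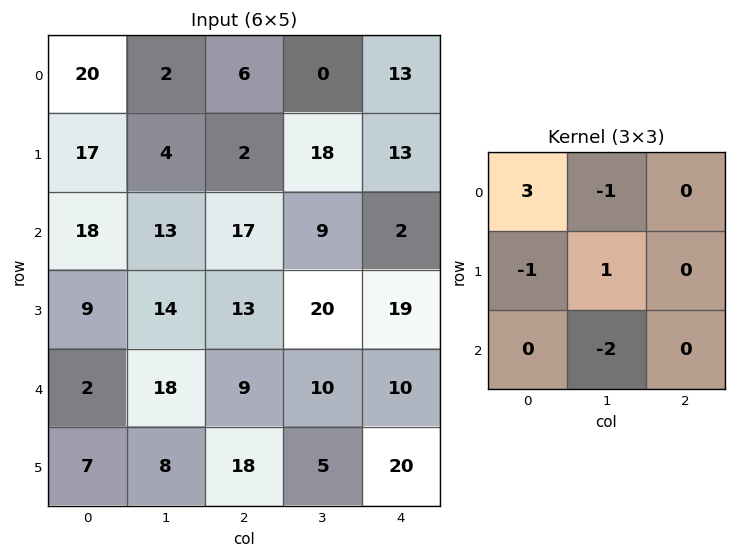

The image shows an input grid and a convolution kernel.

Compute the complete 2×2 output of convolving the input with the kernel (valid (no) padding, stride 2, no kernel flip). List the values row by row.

Output[0,0]: The receptive field on the input at this output position is [20 2 6 / 17 4 2 / 18 13 17]. Elementwise product with the kernel and sum: 20·3 + 2·-1 + 17·-1 + 4·1 + 13·-2.

19 16
10 29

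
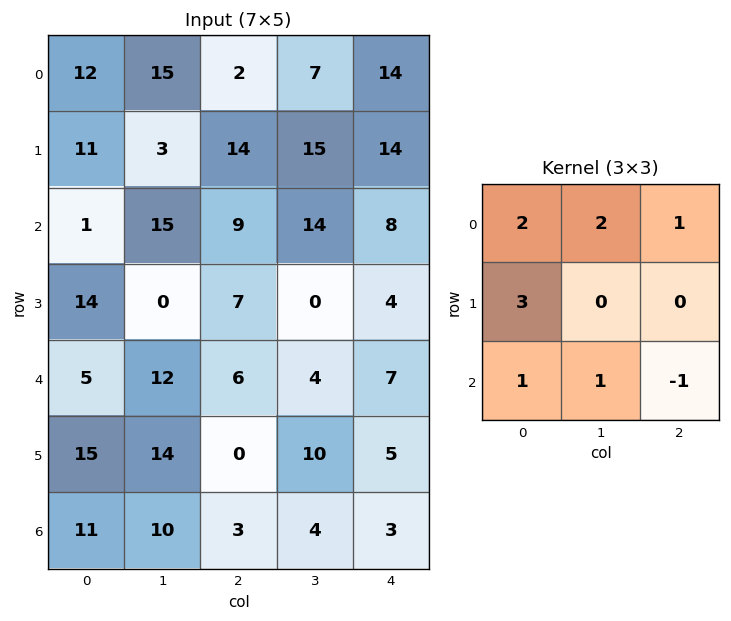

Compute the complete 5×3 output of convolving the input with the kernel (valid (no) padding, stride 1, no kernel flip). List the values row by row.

Output[0,0]: The receptive field on the input at this output position is [12 15 2 / 11 3 14 / 1 15 9]. Elementwise product with the kernel and sum: 12·2 + 15·2 + 2·1 + 11·3 + 1·1 + 15·1 + 9·-1.
Output[0,1]: The receptive field on the input at this output position is [15 2 7 / 3 14 15 / 15 9 14]. Elementwise product with the kernel and sum: 15·2 + 2·2 + 7·1 + 3·3 + 15·1 + 9·1 + 14·-1.

96 60 89
52 101 102
94 76 78
79 54 41
103 91 31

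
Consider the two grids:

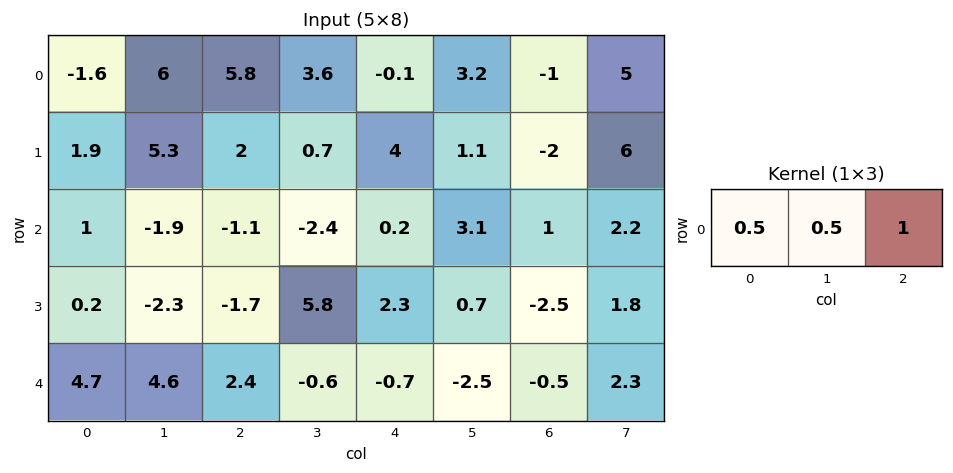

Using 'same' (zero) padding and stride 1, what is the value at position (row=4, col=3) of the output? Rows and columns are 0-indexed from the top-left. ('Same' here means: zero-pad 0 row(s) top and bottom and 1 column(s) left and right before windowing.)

0.2

The receptive field on the zero-padded input at this output position is [2.4 -0.6 -0.7]. Elementwise product with the kernel and sum: 2.4·0.5 + -0.6·0.5 + -0.7·1.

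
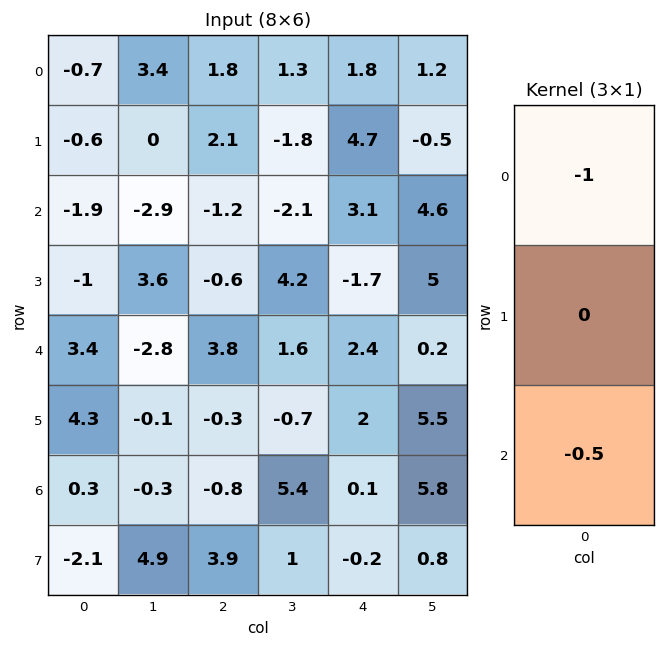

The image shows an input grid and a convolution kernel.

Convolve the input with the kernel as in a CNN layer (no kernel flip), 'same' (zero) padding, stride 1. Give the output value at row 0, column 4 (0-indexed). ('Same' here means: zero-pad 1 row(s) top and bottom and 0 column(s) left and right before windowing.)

-2.35

The receptive field on the zero-padded input at this output position is [0 / 1.8 / 4.7]. Elementwise product with the kernel and sum: 0·-1 + 4.7·-0.5.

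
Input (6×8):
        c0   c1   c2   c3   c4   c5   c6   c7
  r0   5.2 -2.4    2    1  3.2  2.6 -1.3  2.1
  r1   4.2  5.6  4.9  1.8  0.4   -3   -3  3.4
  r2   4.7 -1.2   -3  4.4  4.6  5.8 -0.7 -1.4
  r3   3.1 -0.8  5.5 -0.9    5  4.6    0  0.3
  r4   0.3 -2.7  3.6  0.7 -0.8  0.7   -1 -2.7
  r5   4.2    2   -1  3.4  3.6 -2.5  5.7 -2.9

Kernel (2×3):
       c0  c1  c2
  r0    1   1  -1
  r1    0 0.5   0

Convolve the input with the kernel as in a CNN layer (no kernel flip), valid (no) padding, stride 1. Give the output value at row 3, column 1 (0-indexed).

The receptive field on the input at this output position is [-0.8 5.5 -0.9 / -2.7 3.6 0.7]. Elementwise product with the kernel and sum: -0.8·1 + 5.5·1 + -0.9·-1 + 3.6·0.5.

7.4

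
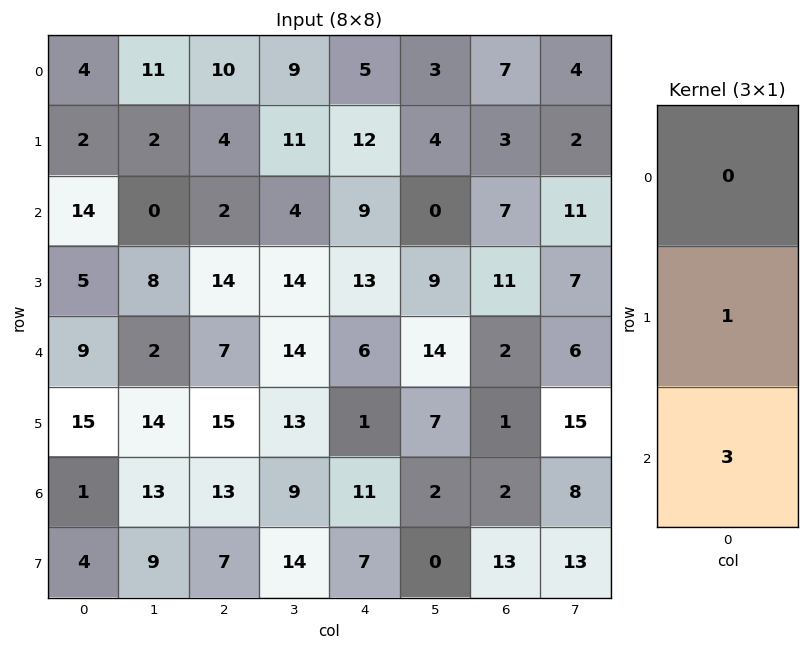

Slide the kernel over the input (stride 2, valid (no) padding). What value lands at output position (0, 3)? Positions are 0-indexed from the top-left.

The receptive field on the input at this output position is [7 / 3 / 7]. Elementwise product with the kernel and sum: 3·1 + 7·3.

24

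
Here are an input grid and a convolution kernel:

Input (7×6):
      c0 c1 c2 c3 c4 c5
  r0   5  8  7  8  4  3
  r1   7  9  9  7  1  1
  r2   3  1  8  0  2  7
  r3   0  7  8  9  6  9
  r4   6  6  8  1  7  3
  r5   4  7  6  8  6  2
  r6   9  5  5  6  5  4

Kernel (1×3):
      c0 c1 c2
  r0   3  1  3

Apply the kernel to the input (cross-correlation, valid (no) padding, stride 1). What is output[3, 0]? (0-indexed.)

The receptive field on the input at this output position is [0 7 8]. Elementwise product with the kernel and sum: 0·3 + 7·1 + 8·3.

31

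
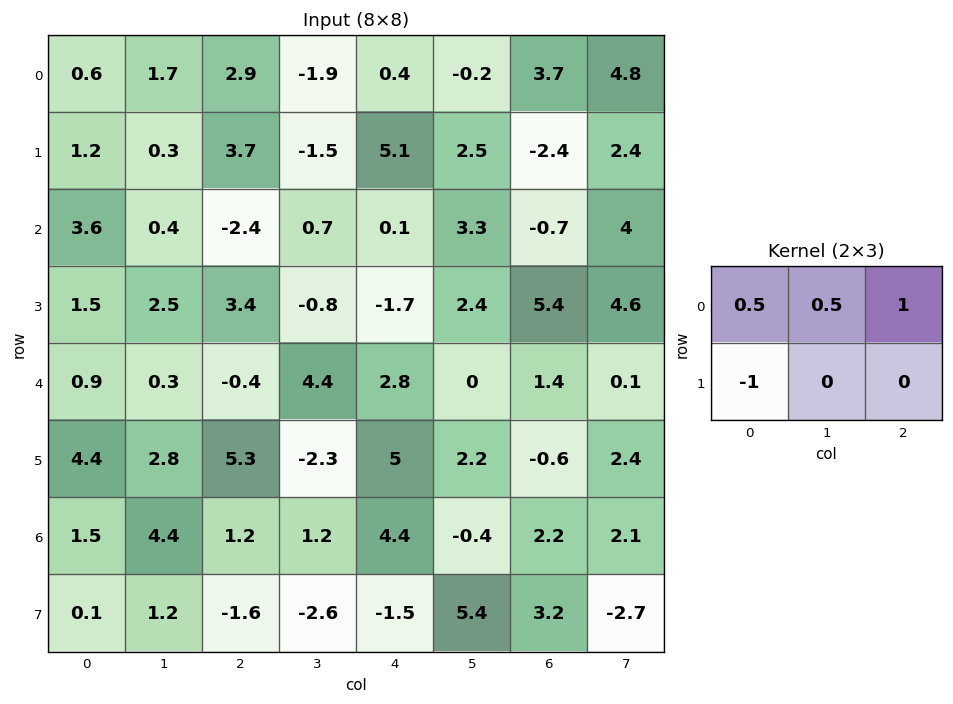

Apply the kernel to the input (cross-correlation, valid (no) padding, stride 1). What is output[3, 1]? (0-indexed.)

The receptive field on the input at this output position is [2.5 3.4 -0.8 / 0.3 -0.4 4.4]. Elementwise product with the kernel and sum: 2.5·0.5 + 3.4·0.5 + -0.8·1 + 0.3·-1.

1.85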